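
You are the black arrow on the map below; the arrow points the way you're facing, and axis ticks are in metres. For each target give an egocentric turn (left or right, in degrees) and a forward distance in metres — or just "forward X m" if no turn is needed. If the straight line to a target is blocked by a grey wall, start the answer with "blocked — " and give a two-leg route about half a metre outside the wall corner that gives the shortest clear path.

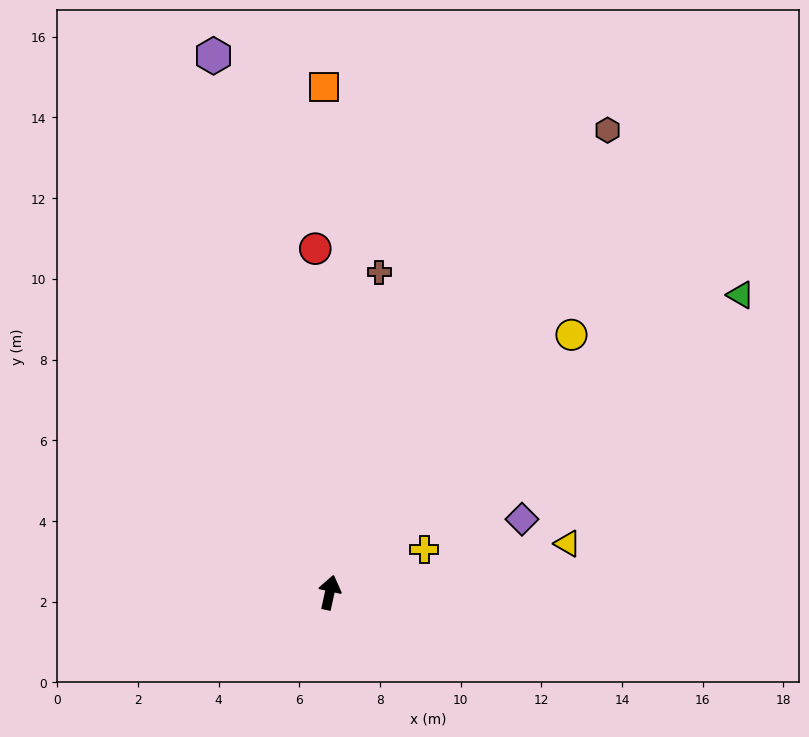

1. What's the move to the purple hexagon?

turn left 25°, forward 13.6 m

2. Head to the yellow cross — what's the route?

turn right 53°, forward 2.6 m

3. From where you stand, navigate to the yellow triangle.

turn right 66°, forward 6.0 m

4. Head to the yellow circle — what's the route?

turn right 31°, forward 8.8 m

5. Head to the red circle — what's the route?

turn left 15°, forward 8.5 m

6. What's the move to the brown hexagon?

turn right 19°, forward 13.4 m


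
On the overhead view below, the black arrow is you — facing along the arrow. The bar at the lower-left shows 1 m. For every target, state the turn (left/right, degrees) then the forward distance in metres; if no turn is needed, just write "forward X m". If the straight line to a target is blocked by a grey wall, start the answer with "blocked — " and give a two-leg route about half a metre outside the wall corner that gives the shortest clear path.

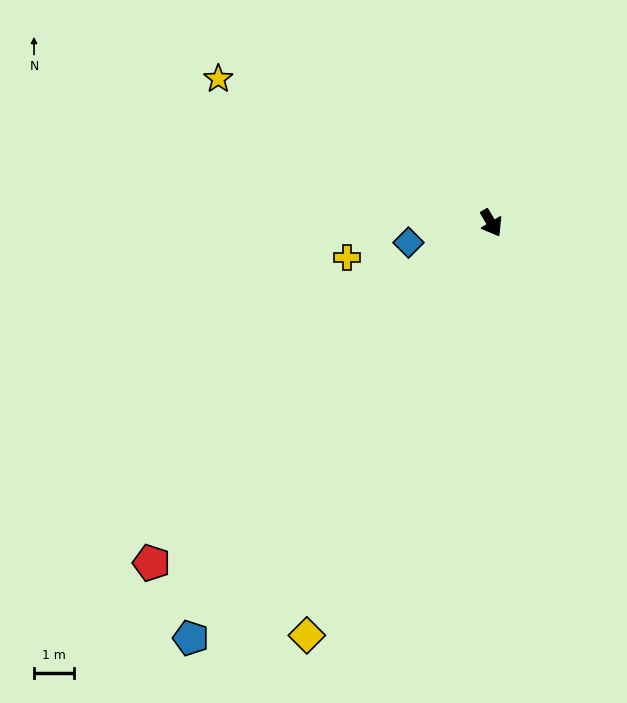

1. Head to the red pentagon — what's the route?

turn right 76°, forward 12.0 m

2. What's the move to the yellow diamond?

turn right 55°, forward 11.2 m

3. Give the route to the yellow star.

turn right 149°, forward 7.7 m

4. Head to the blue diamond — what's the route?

turn right 107°, forward 2.1 m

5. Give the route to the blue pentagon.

turn right 67°, forward 12.8 m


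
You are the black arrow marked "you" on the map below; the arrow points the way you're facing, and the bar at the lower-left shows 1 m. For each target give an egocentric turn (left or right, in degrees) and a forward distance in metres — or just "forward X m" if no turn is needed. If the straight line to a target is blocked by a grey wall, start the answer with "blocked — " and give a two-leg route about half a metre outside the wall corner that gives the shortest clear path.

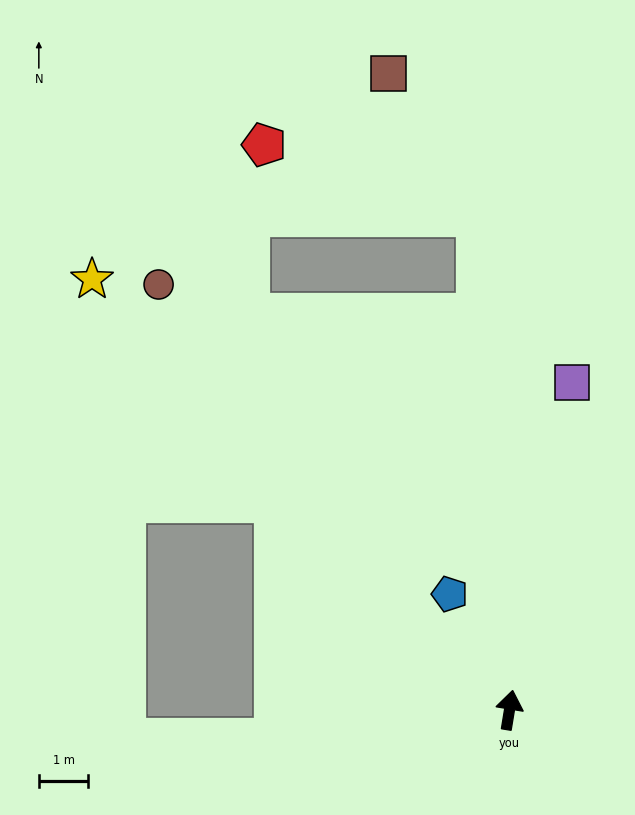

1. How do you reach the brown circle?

turn left 49°, forward 11.2 m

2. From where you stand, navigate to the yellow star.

turn left 53°, forward 12.1 m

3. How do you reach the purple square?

forward 6.7 m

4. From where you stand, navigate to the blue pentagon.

turn left 37°, forward 2.6 m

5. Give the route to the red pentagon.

blocked — turn left 13°, forward 10.0 m, then turn left 68°, forward 4.5 m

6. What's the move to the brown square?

blocked — turn left 13°, forward 10.0 m, then turn left 28°, forward 3.4 m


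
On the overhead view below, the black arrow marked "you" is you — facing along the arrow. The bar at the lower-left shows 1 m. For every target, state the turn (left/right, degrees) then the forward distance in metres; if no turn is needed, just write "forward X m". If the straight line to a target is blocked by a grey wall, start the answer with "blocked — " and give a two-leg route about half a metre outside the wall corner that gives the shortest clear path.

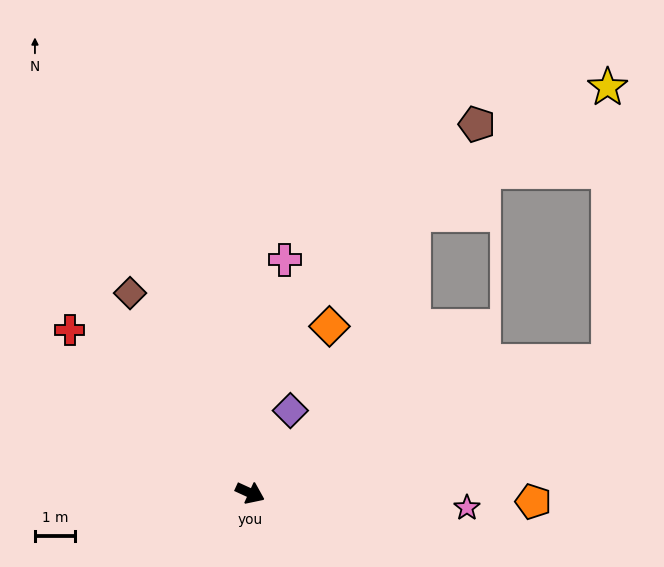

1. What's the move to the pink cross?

turn left 106°, forward 5.9 m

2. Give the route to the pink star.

turn left 21°, forward 5.4 m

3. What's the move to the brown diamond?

turn left 146°, forward 5.8 m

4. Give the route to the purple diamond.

turn left 89°, forward 2.3 m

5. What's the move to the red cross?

turn left 162°, forward 6.1 m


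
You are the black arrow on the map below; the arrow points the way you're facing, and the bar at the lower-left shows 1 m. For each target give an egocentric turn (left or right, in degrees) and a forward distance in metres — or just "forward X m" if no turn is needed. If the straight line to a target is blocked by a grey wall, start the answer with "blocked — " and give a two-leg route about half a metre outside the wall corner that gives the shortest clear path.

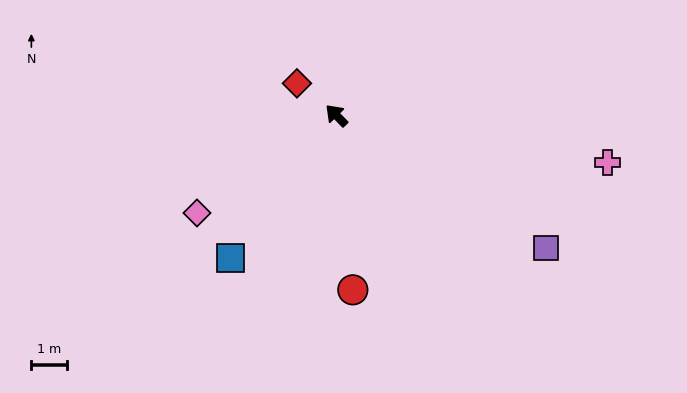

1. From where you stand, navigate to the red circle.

turn left 141°, forward 5.0 m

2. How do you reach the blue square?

turn left 99°, forward 5.0 m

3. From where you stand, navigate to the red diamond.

turn left 6°, forward 1.4 m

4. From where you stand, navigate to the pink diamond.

turn left 81°, forward 4.8 m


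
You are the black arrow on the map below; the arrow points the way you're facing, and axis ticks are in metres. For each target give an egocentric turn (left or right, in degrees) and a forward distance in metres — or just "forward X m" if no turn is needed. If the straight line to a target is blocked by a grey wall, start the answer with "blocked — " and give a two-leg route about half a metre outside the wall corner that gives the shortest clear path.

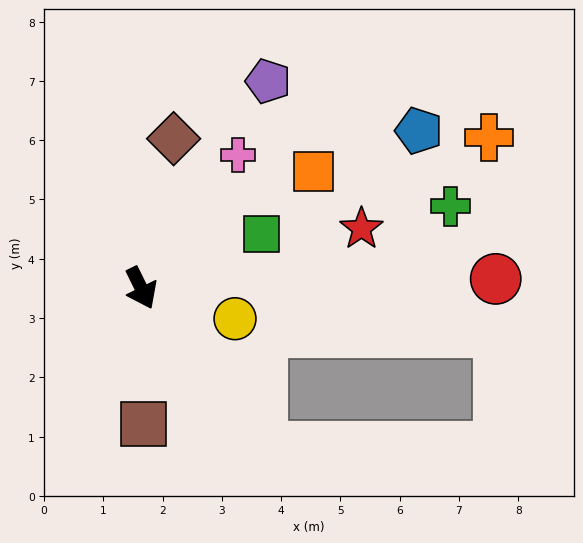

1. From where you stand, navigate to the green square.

turn left 88°, forward 2.2 m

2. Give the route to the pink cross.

turn left 118°, forward 2.8 m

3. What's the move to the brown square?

turn right 25°, forward 2.3 m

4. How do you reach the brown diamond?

turn left 142°, forward 2.6 m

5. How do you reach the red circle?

turn left 65°, forward 6.0 m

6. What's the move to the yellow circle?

turn left 46°, forward 1.7 m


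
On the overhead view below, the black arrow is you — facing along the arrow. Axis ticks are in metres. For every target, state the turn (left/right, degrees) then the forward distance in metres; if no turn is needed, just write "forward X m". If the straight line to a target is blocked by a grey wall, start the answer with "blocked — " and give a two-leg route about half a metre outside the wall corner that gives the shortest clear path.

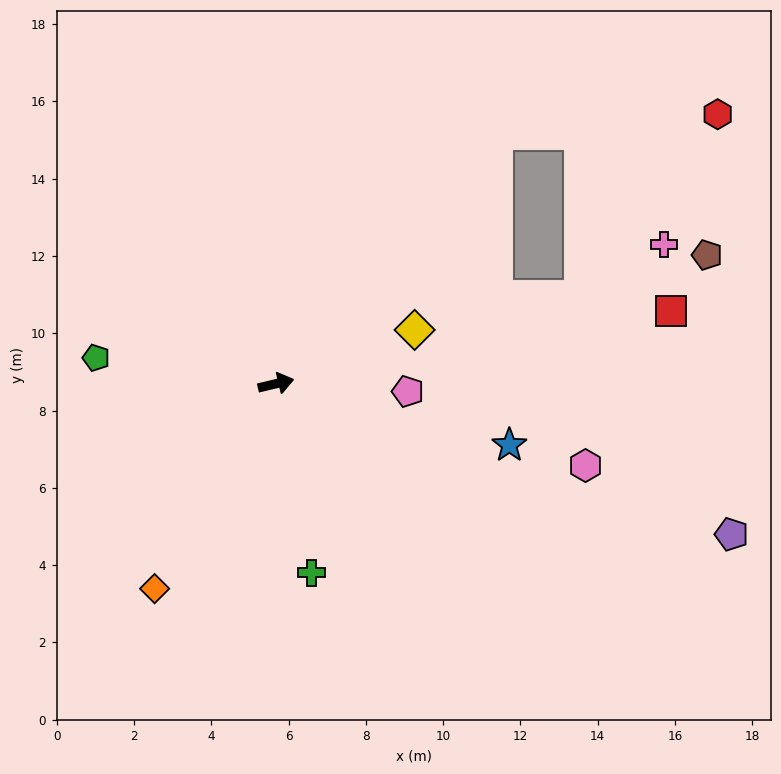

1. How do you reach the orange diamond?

turn right 134°, forward 6.2 m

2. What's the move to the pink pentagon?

turn right 17°, forward 3.4 m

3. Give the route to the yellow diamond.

turn left 8°, forward 3.8 m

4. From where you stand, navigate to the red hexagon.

blocked — turn left 35°, forward 8.6 m, then turn right 44°, forward 5.7 m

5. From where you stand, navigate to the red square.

turn right 3°, forward 10.4 m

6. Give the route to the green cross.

turn right 93°, forward 5.0 m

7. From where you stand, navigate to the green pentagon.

turn left 158°, forward 4.7 m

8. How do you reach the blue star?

turn right 28°, forward 6.2 m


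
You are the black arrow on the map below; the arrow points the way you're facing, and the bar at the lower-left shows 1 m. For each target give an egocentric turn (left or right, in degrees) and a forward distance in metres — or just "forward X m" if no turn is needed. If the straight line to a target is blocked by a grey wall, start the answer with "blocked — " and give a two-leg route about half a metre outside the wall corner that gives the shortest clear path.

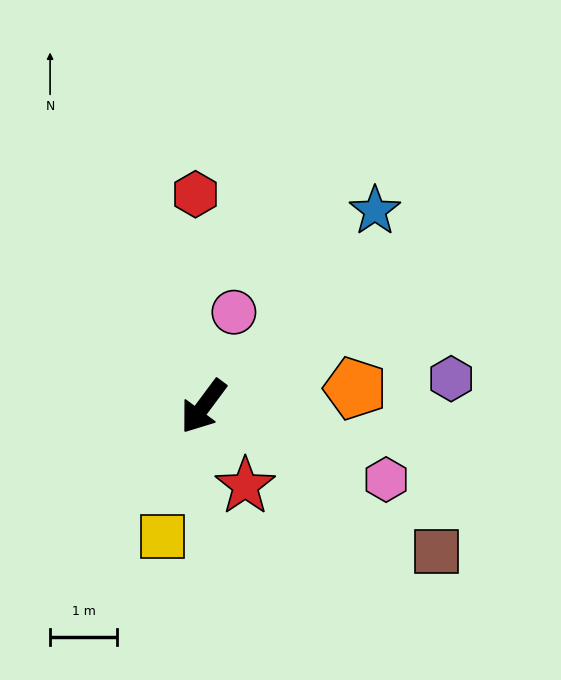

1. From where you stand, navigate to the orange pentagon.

turn left 133°, forward 2.3 m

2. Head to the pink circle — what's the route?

turn right 161°, forward 1.5 m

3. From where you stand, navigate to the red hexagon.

turn right 141°, forward 3.2 m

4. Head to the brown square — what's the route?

turn left 95°, forward 4.1 m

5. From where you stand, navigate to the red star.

turn left 64°, forward 1.3 m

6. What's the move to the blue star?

turn left 175°, forward 3.9 m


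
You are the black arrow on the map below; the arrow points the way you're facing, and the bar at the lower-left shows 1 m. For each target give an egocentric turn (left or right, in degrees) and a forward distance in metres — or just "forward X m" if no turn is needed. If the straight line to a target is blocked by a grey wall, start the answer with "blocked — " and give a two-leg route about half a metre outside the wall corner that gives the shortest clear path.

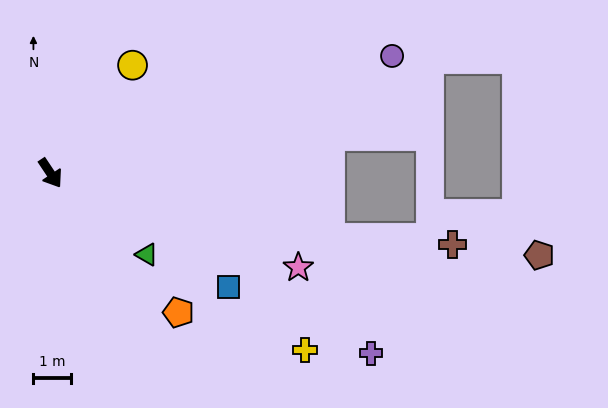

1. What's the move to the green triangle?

turn left 16°, forward 3.4 m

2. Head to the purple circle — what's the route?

turn left 75°, forward 9.6 m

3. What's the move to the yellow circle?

turn left 109°, forward 3.6 m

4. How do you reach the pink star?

turn left 35°, forward 7.1 m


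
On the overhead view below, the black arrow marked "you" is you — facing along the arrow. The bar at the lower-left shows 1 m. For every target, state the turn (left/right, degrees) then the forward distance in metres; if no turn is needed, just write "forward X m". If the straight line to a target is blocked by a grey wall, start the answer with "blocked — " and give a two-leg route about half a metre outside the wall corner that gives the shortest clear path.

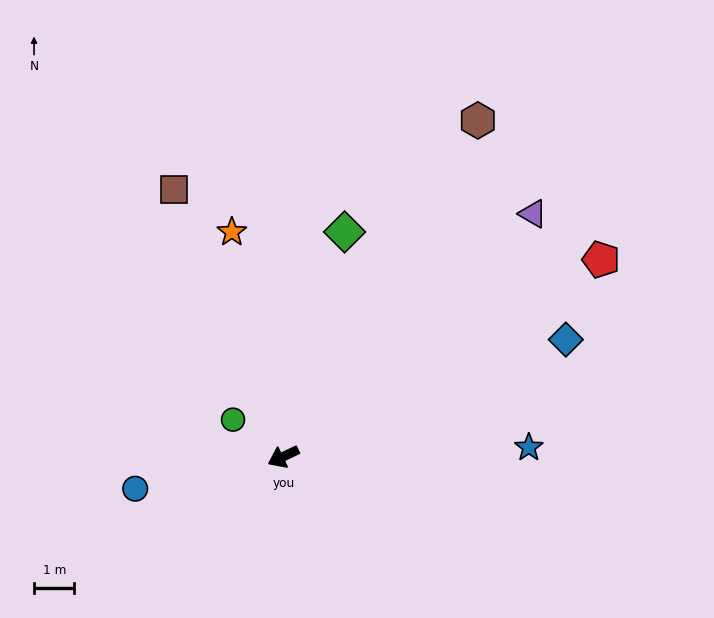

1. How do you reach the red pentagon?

turn right 174°, forward 9.2 m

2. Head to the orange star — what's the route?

turn right 103°, forward 5.7 m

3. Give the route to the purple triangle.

turn right 161°, forward 8.6 m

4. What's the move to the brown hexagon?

turn right 146°, forward 9.6 m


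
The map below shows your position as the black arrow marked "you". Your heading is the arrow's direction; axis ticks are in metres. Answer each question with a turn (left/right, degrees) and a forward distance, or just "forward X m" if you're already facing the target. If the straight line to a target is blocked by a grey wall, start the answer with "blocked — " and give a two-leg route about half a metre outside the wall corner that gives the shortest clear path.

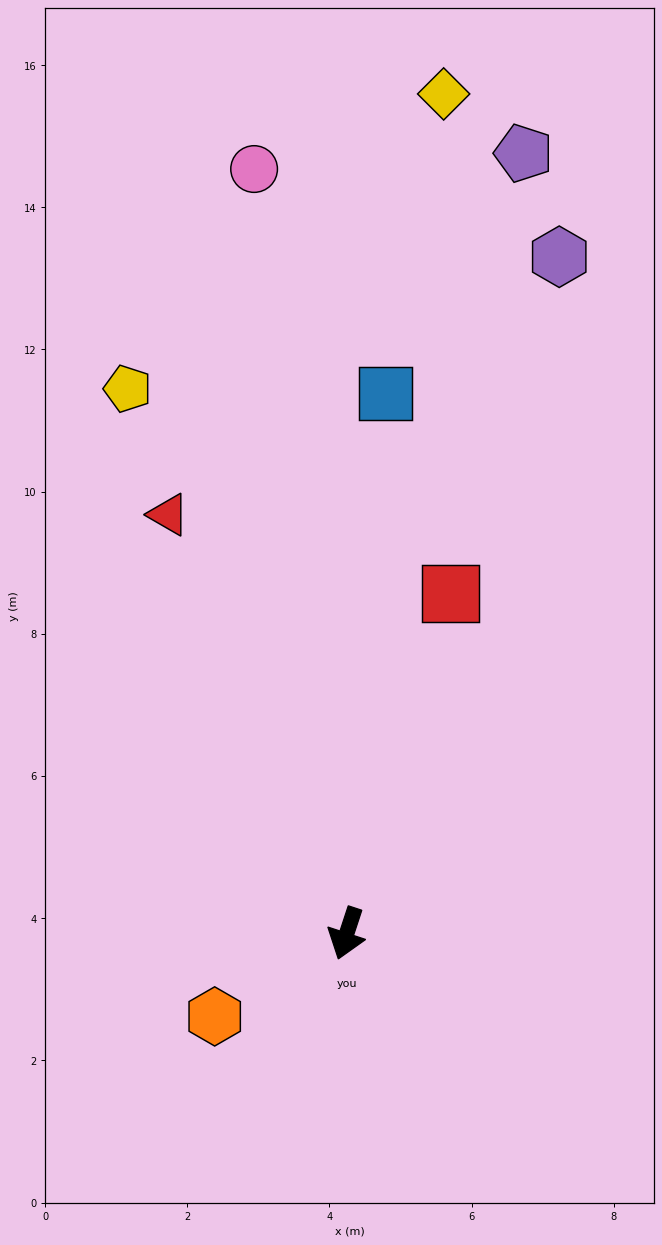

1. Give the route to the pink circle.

turn right 155°, forward 10.8 m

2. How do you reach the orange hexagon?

turn right 40°, forward 2.2 m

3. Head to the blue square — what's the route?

turn right 166°, forward 7.6 m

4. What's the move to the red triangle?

turn right 139°, forward 6.4 m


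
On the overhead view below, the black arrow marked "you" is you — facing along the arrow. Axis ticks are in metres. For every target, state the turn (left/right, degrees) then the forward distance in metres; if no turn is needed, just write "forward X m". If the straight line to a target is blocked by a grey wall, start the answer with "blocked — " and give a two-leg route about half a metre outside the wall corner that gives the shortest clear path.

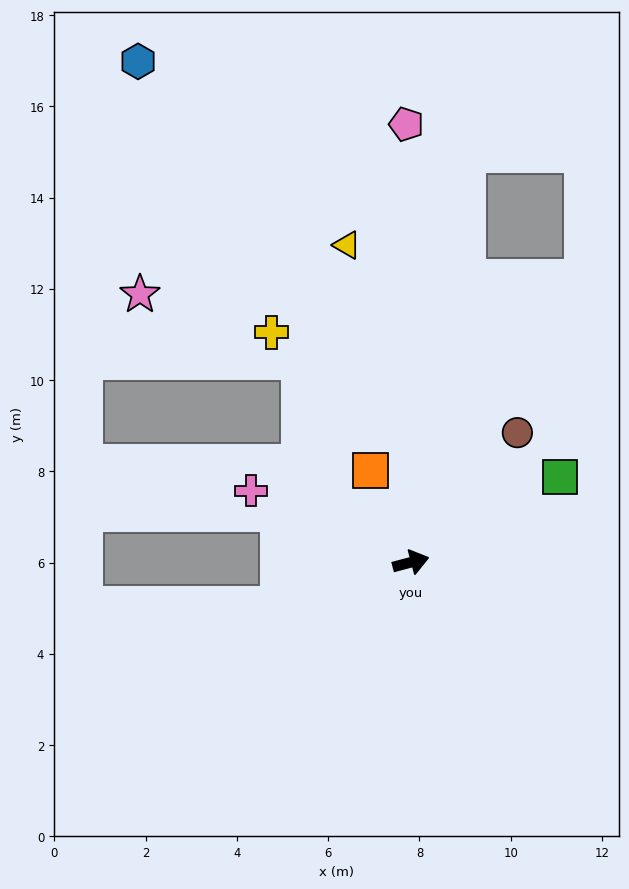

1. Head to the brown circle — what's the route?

turn left 36°, forward 3.7 m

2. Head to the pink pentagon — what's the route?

turn left 76°, forward 9.6 m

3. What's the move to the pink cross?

turn left 141°, forward 3.8 m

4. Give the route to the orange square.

turn left 99°, forward 2.2 m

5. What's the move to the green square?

turn left 15°, forward 3.8 m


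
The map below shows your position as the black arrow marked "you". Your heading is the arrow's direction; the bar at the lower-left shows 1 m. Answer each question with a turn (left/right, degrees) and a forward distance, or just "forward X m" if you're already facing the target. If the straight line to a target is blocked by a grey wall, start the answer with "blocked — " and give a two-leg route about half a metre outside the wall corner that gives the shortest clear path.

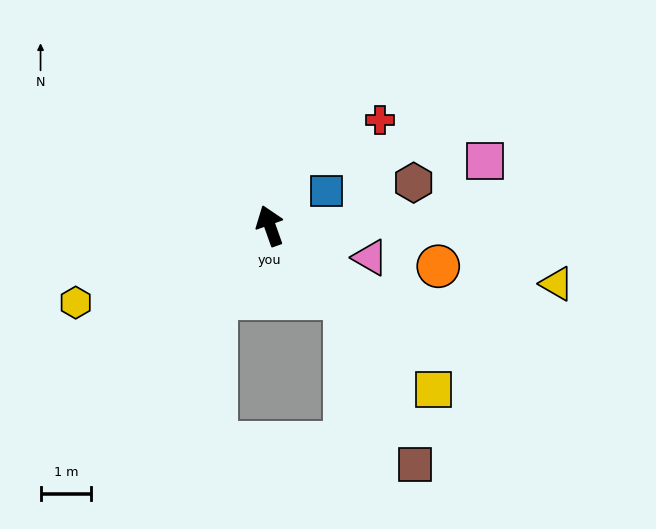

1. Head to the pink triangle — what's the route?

turn right 127°, forward 2.1 m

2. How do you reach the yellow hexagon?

turn left 92°, forward 4.1 m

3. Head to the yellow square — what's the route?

turn right 154°, forward 4.6 m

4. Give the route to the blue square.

turn right 78°, forward 1.3 m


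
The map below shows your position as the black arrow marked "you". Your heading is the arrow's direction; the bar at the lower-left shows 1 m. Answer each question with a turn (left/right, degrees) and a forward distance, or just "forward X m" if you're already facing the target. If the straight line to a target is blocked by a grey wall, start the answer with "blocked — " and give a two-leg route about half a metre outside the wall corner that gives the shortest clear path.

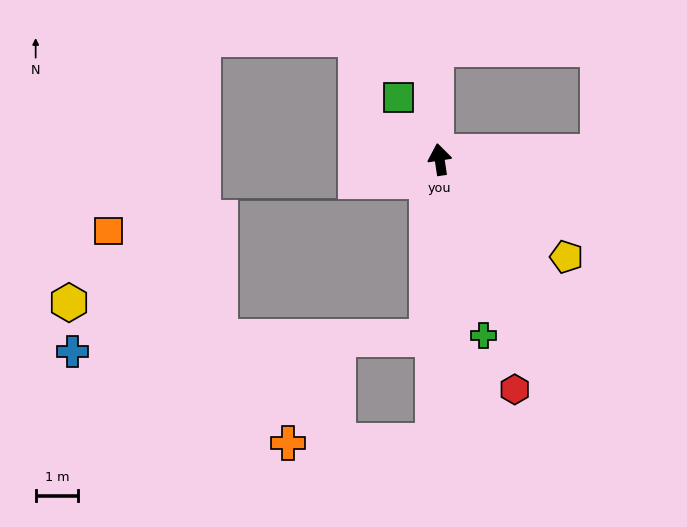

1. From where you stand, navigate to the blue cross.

blocked — turn left 167°, forward 4.2 m, then turn right 83°, forward 8.4 m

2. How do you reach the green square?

turn left 25°, forward 1.8 m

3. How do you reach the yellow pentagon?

turn right 136°, forward 3.8 m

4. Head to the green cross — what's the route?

turn right 175°, forward 4.3 m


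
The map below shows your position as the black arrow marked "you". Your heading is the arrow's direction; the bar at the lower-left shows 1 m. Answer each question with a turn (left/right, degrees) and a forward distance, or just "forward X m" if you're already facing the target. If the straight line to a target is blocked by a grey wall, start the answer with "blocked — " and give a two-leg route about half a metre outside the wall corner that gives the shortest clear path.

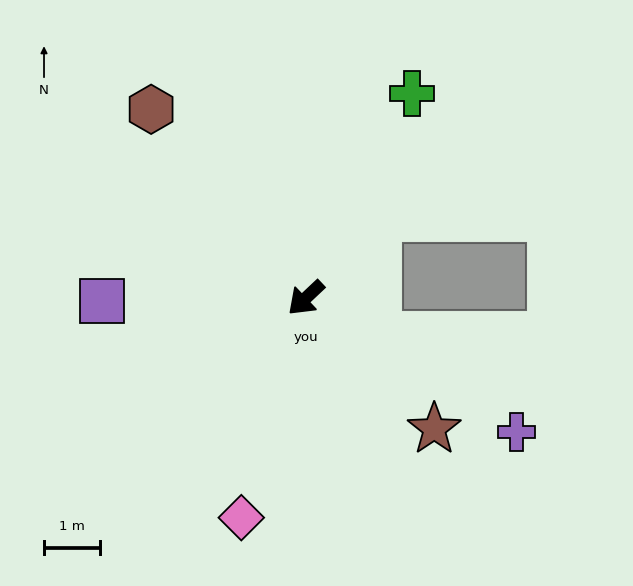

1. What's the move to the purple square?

turn right 42°, forward 3.7 m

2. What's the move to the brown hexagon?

turn right 94°, forward 4.4 m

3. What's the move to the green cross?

turn right 161°, forward 4.1 m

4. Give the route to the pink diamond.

turn left 30°, forward 4.1 m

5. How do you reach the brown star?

turn left 91°, forward 3.3 m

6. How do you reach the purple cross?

turn left 104°, forward 4.5 m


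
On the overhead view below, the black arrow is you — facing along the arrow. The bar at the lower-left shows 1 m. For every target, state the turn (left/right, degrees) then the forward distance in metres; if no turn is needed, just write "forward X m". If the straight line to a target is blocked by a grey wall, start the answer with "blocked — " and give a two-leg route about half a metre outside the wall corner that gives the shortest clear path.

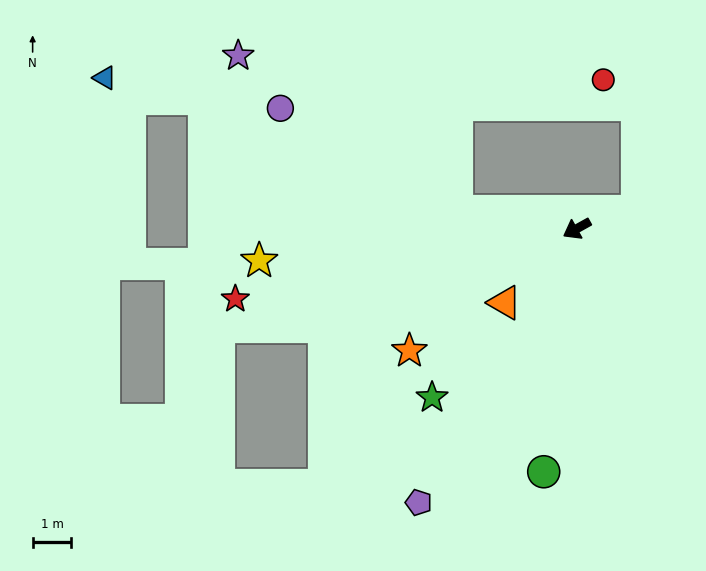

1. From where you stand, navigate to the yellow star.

turn right 23°, forward 8.3 m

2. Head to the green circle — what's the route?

turn left 53°, forward 6.4 m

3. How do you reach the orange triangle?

turn left 17°, forward 2.7 m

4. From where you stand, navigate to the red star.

turn right 17°, forward 9.0 m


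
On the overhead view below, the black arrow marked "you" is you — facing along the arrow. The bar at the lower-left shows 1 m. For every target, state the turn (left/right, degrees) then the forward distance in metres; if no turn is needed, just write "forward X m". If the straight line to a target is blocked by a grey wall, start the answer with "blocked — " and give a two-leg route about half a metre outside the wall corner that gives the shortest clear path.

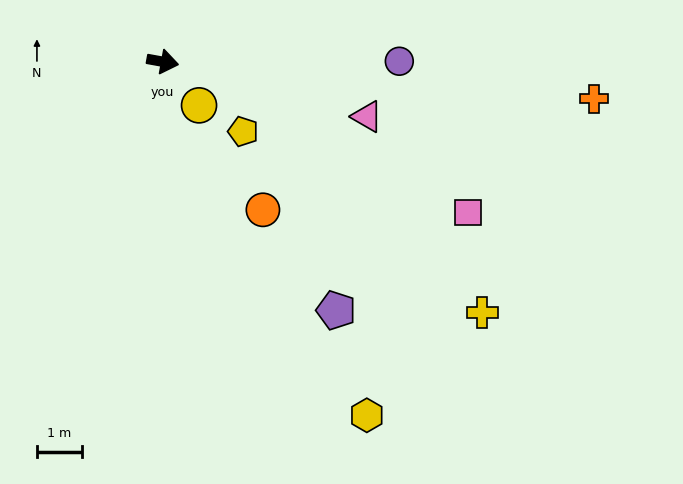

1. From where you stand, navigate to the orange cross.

turn left 5°, forward 9.7 m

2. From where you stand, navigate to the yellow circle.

turn right 40°, forward 1.3 m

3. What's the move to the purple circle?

turn left 10°, forward 5.3 m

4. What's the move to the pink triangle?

turn right 5°, forward 4.7 m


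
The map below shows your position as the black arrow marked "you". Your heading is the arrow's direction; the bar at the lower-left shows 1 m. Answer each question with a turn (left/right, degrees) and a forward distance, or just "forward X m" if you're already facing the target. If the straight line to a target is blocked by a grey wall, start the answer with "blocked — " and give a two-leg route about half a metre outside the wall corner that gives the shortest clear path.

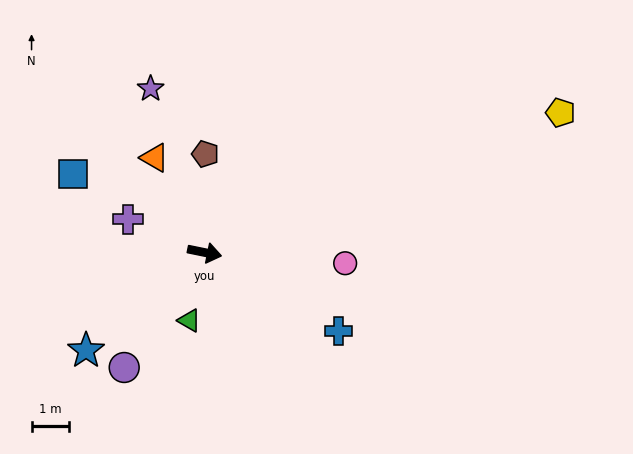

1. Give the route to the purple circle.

turn right 113°, forward 3.8 m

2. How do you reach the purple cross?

turn left 168°, forward 2.3 m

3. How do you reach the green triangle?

turn right 91°, forward 1.9 m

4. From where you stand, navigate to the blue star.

turn right 129°, forward 4.1 m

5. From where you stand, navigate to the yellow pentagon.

turn left 33°, forward 10.3 m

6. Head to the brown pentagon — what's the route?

turn left 101°, forward 2.7 m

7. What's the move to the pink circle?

turn left 7°, forward 3.8 m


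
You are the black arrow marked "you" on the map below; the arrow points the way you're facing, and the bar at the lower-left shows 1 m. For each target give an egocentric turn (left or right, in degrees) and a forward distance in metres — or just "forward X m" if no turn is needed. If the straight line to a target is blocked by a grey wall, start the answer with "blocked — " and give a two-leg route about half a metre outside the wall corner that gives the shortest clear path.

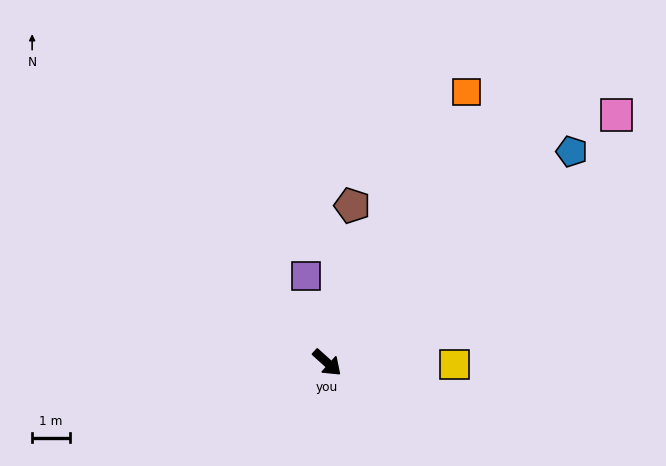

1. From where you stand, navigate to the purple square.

turn left 146°, forward 2.4 m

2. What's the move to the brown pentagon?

turn left 123°, forward 4.2 m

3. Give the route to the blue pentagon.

turn left 83°, forward 8.6 m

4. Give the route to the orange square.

turn left 105°, forward 8.1 m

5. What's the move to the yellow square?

turn left 41°, forward 3.4 m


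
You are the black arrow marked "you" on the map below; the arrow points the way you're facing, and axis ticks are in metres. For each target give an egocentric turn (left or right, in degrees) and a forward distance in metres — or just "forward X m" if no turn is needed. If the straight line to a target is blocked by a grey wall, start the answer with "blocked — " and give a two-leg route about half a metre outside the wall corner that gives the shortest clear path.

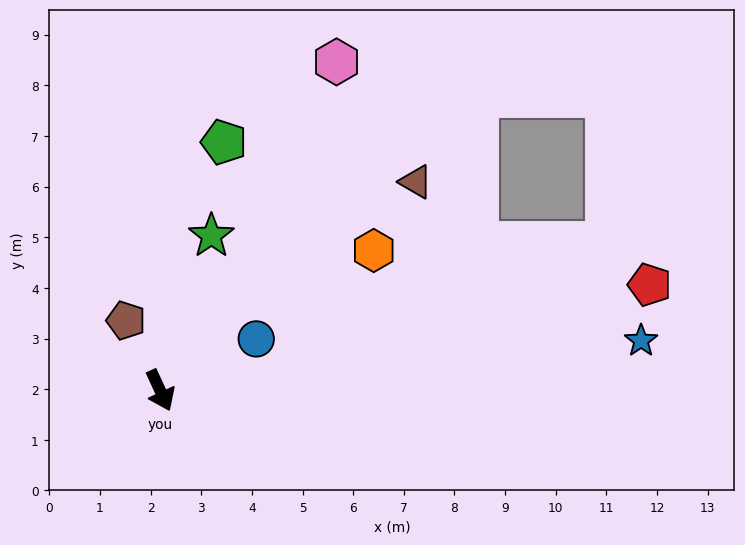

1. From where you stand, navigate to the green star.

turn left 137°, forward 3.2 m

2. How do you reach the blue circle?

turn left 93°, forward 2.2 m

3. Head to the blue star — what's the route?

turn left 71°, forward 9.5 m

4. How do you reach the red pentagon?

turn left 77°, forward 9.9 m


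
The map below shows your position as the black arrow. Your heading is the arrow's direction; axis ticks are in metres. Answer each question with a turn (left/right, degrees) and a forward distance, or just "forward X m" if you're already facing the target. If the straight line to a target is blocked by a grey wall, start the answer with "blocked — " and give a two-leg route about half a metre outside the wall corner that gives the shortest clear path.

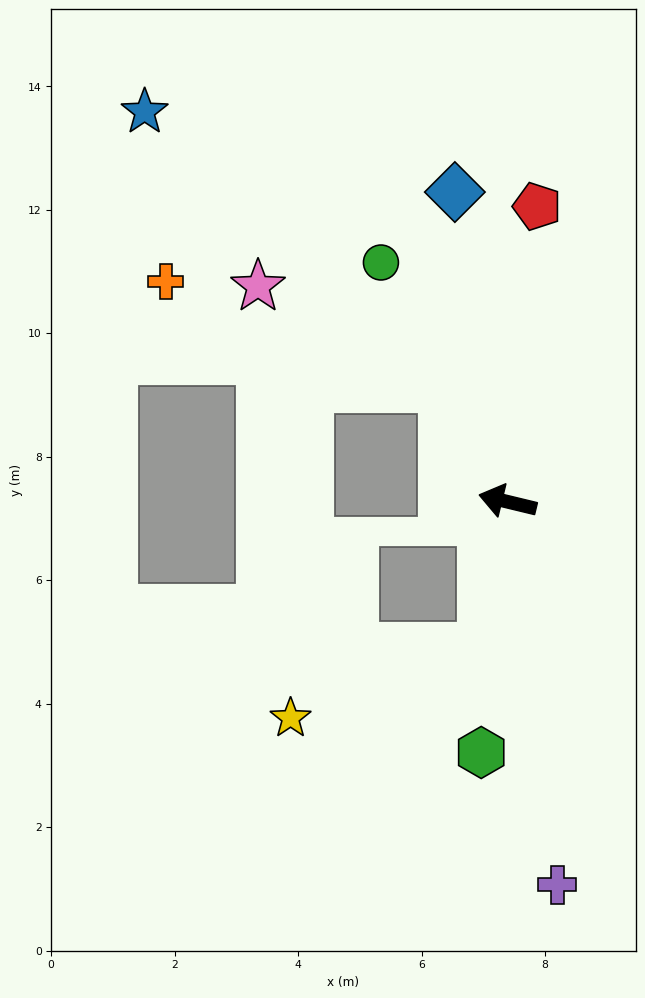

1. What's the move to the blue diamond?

turn right 67°, forward 5.1 m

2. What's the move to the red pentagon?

turn right 82°, forward 4.8 m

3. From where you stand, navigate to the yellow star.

blocked — turn left 95°, forward 2.4 m, then turn right 62°, forward 3.3 m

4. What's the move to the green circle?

turn right 49°, forward 4.4 m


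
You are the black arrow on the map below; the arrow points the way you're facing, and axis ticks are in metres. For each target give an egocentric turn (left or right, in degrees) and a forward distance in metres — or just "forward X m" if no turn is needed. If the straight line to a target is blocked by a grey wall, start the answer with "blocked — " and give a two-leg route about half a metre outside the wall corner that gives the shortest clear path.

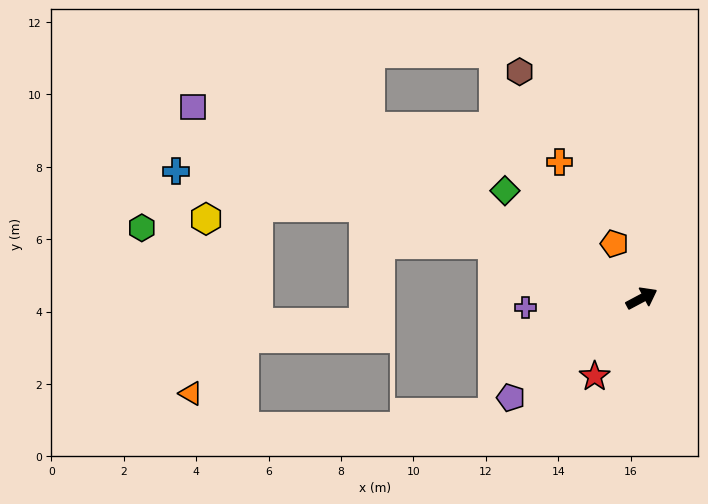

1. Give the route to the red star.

turn right 149°, forward 2.5 m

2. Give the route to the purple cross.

turn left 156°, forward 3.2 m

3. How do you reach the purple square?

turn left 129°, forward 13.5 m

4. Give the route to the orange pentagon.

turn left 89°, forward 1.7 m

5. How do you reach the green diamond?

turn left 114°, forward 4.8 m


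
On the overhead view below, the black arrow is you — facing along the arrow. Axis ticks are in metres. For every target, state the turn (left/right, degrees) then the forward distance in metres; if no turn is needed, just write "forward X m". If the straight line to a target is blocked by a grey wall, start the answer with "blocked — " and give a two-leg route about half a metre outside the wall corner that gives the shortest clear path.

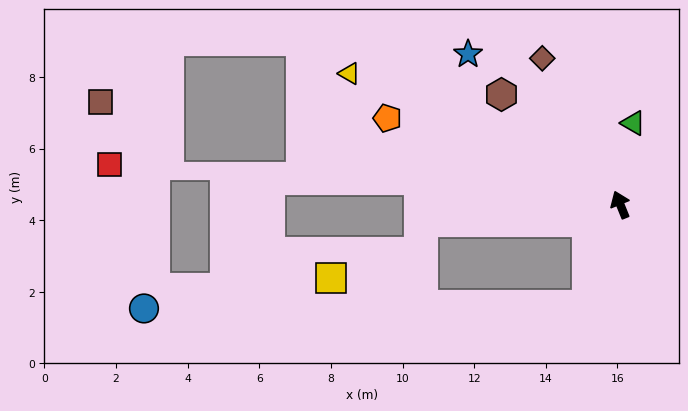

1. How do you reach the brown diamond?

turn left 6°, forward 4.6 m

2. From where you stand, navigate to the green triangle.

turn right 31°, forward 2.3 m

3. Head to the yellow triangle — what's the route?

turn left 42°, forward 8.4 m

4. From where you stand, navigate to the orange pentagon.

turn left 48°, forward 6.9 m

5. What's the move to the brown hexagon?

turn left 25°, forward 4.5 m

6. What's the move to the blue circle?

blocked — turn left 140°, forward 2.9 m, then turn right 72°, forward 12.4 m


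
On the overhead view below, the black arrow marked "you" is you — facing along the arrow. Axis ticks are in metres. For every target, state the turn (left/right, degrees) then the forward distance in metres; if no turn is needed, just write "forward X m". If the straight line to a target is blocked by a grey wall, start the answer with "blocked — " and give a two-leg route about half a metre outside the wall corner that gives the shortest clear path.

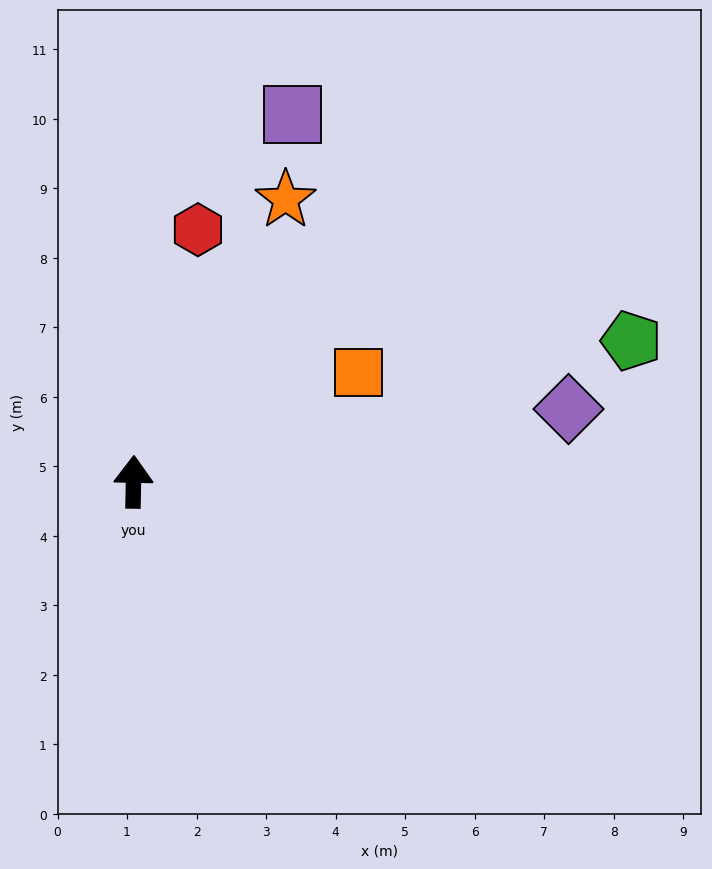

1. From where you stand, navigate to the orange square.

turn right 63°, forward 3.6 m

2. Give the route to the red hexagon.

turn right 13°, forward 3.7 m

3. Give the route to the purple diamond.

turn right 79°, forward 6.3 m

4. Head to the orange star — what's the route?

turn right 27°, forward 4.6 m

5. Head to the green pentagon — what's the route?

turn right 73°, forward 7.4 m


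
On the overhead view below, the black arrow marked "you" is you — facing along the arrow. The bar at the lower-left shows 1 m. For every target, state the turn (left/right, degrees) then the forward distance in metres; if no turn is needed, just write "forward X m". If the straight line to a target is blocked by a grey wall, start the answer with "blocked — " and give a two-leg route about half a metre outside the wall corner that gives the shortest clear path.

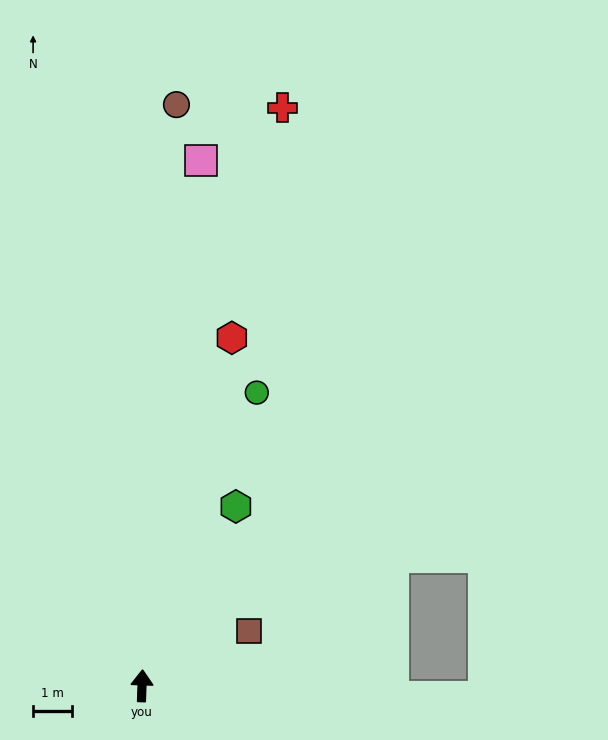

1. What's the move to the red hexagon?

turn right 12°, forward 9.2 m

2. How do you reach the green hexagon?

turn right 26°, forward 5.2 m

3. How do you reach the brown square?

turn right 61°, forward 3.1 m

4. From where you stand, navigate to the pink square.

turn right 4°, forward 13.5 m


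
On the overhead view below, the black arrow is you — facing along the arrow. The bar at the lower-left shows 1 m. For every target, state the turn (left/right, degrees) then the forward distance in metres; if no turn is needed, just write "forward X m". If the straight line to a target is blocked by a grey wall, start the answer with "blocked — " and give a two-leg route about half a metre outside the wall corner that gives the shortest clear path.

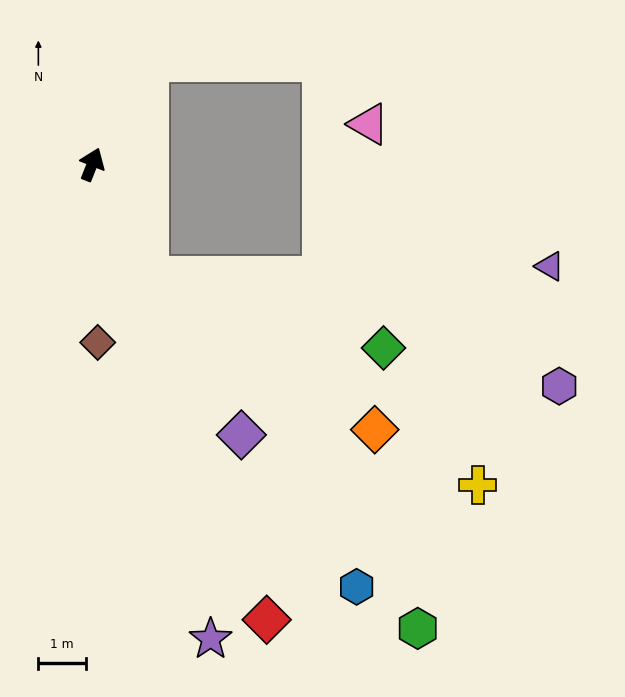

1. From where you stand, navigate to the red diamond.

turn right 137°, forward 10.2 m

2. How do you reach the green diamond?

blocked — turn right 131°, forward 2.6 m, then turn left 46°, forward 5.1 m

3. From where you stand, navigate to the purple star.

turn right 144°, forward 10.3 m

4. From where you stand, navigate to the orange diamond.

blocked — turn right 131°, forward 2.6 m, then turn left 28°, forward 5.7 m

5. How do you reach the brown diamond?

turn right 157°, forward 3.7 m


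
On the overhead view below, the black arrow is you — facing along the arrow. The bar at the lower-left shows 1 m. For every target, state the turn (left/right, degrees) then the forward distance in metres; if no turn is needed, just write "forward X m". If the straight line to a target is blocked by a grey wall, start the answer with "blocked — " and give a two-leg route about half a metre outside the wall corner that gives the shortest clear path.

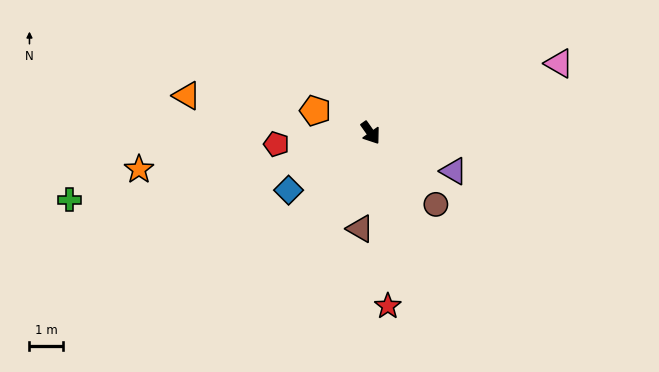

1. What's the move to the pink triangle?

turn left 75°, forward 6.0 m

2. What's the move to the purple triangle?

turn left 30°, forward 2.7 m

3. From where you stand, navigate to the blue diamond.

turn right 90°, forward 3.0 m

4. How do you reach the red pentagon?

turn right 118°, forward 2.8 m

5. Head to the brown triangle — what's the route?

turn right 41°, forward 2.9 m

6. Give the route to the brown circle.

turn left 7°, forward 2.9 m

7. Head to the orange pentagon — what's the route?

turn right 147°, forward 1.8 m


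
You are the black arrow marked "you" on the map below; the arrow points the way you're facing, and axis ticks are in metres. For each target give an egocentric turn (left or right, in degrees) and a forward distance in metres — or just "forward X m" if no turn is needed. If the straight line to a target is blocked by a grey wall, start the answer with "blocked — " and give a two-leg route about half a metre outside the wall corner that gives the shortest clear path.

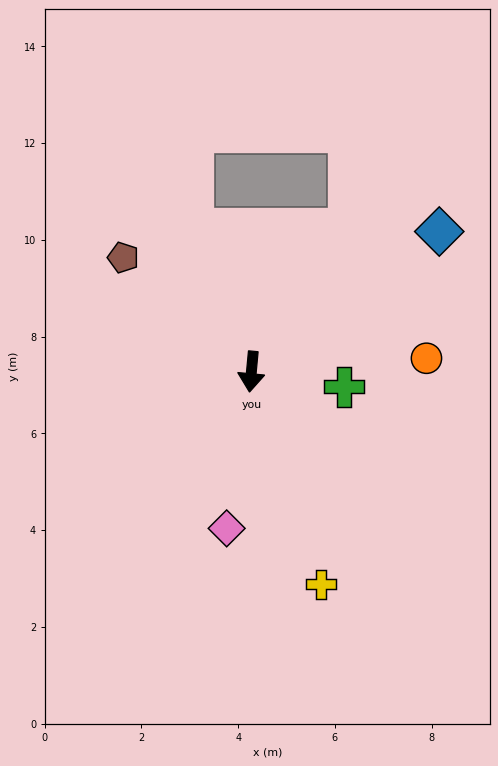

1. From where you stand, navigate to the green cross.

turn left 86°, forward 1.9 m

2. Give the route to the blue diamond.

turn left 132°, forward 4.8 m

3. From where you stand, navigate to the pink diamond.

turn right 4°, forward 3.3 m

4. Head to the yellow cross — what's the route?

turn left 23°, forward 4.6 m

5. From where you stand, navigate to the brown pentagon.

turn right 126°, forward 3.5 m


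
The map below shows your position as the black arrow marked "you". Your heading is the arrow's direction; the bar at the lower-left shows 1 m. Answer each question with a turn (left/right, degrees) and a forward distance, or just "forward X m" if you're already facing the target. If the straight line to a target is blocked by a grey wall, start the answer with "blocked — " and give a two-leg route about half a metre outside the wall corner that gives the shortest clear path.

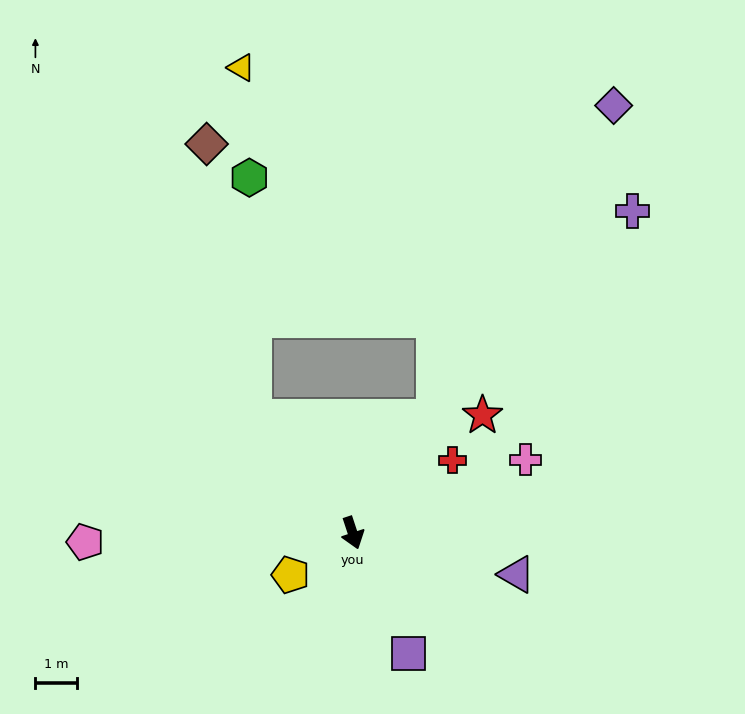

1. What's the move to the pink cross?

turn left 95°, forward 4.5 m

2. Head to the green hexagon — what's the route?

blocked — turn right 158°, forward 3.6 m, then turn right 39°, forward 5.7 m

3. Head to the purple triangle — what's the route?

turn left 58°, forward 4.0 m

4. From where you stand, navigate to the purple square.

turn left 7°, forward 3.2 m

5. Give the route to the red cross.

turn left 108°, forward 3.0 m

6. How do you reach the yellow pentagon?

turn right 74°, forward 1.8 m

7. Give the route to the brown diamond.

blocked — turn right 158°, forward 3.6 m, then turn right 30°, forward 6.6 m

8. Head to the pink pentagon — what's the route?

turn right 106°, forward 6.4 m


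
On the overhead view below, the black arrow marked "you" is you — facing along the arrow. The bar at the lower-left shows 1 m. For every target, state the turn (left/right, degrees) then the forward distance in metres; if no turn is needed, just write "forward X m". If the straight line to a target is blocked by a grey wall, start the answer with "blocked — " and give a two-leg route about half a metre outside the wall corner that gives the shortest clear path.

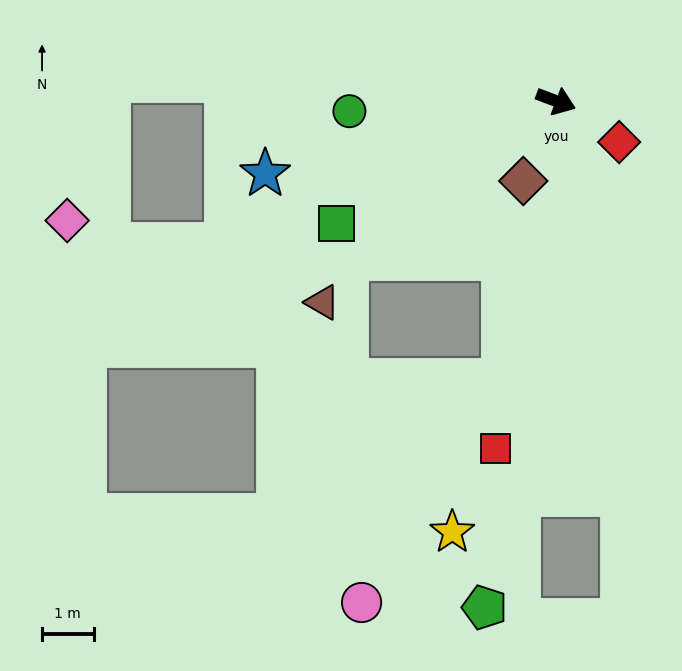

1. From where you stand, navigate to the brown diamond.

turn right 92°, forward 1.7 m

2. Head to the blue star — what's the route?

turn right 145°, forward 5.8 m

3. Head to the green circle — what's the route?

turn right 156°, forward 4.0 m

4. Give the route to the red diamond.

turn right 12°, forward 1.5 m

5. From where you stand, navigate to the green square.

turn right 130°, forward 4.9 m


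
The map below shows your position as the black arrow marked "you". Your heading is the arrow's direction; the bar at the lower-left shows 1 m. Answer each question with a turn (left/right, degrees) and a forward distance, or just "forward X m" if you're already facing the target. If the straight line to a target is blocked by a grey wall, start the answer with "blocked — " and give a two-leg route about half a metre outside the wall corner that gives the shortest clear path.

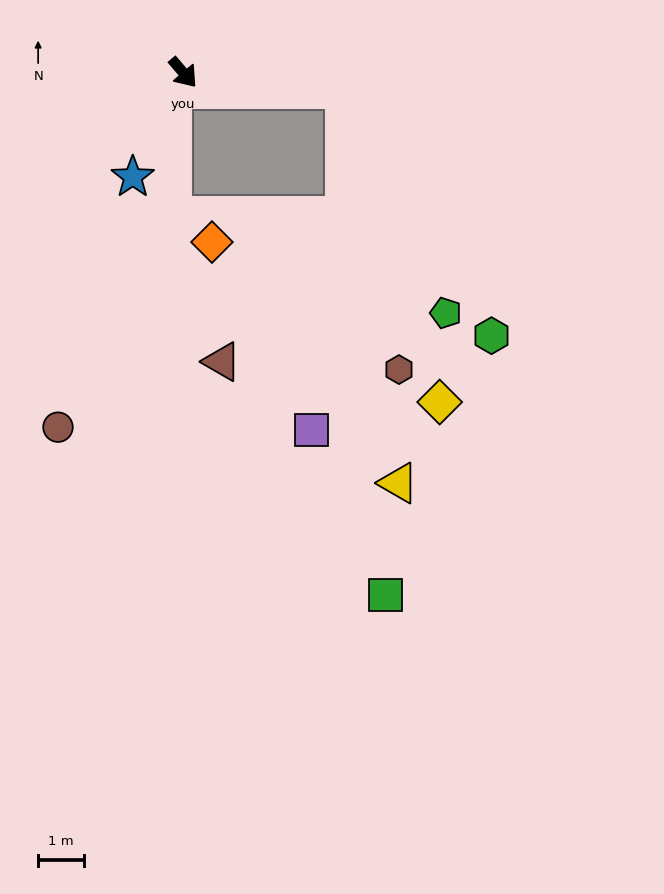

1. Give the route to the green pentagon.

blocked — turn left 44°, forward 3.5 m, then turn right 60°, forward 5.3 m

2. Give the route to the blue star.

turn right 66°, forward 2.5 m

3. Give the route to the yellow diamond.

blocked — turn left 44°, forward 3.5 m, then turn right 68°, forward 7.1 m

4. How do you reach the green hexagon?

blocked — turn left 44°, forward 3.5 m, then turn right 54°, forward 6.2 m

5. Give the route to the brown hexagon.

blocked — turn left 44°, forward 3.5 m, then turn right 73°, forward 6.2 m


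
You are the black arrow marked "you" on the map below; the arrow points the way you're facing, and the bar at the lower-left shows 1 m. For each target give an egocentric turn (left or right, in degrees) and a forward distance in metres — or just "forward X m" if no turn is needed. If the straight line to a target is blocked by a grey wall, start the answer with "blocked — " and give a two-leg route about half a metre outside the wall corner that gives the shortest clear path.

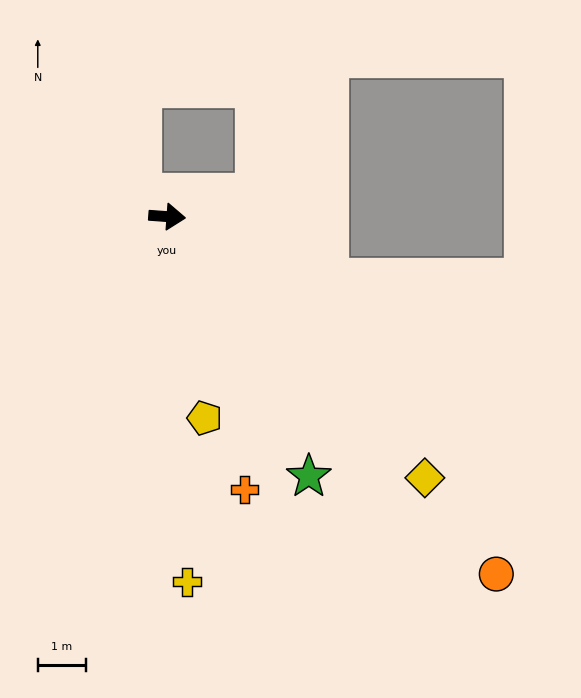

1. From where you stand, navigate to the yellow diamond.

turn right 41°, forward 7.6 m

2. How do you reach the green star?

turn right 57°, forward 6.1 m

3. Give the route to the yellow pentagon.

turn right 75°, forward 4.2 m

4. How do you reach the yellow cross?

turn right 83°, forward 7.6 m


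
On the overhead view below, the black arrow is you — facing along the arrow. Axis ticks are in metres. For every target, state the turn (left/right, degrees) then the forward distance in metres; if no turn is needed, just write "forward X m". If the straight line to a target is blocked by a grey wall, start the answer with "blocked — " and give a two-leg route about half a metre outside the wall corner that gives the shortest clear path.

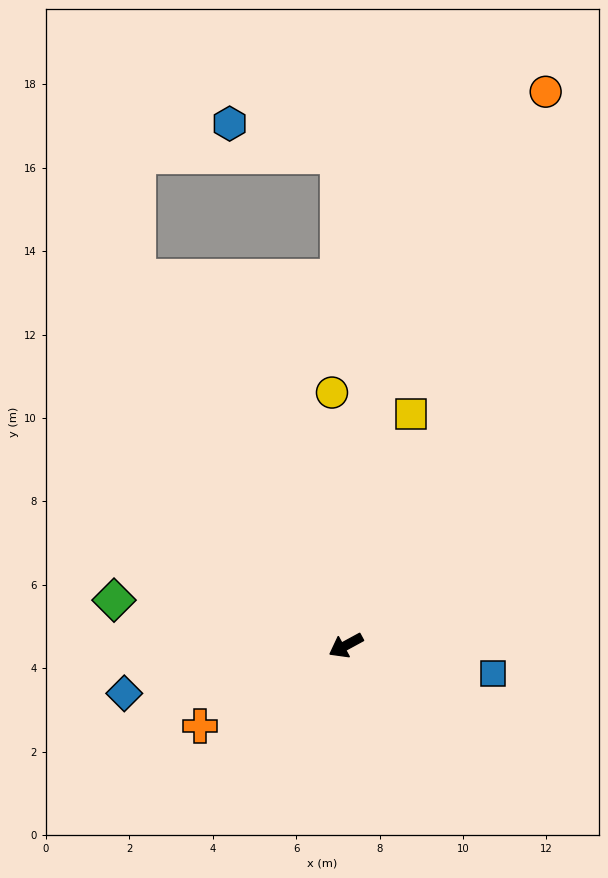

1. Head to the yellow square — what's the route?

turn right 134°, forward 5.8 m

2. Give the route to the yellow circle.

turn right 115°, forward 6.1 m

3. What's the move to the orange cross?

forward 4.0 m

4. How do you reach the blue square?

turn left 141°, forward 3.6 m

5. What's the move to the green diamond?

turn right 40°, forward 5.7 m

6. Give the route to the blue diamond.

turn right 16°, forward 5.4 m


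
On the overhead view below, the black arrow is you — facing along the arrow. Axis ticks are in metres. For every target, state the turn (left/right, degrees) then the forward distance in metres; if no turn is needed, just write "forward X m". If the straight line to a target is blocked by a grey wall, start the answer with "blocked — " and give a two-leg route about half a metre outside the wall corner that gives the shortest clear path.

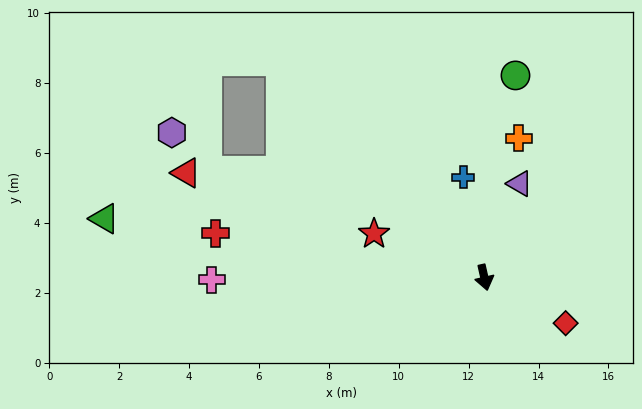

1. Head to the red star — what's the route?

turn right 124°, forward 3.4 m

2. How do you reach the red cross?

turn right 112°, forward 7.8 m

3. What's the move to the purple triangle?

turn left 147°, forward 2.9 m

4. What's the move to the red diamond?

turn left 48°, forward 2.7 m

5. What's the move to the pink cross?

turn right 102°, forward 7.8 m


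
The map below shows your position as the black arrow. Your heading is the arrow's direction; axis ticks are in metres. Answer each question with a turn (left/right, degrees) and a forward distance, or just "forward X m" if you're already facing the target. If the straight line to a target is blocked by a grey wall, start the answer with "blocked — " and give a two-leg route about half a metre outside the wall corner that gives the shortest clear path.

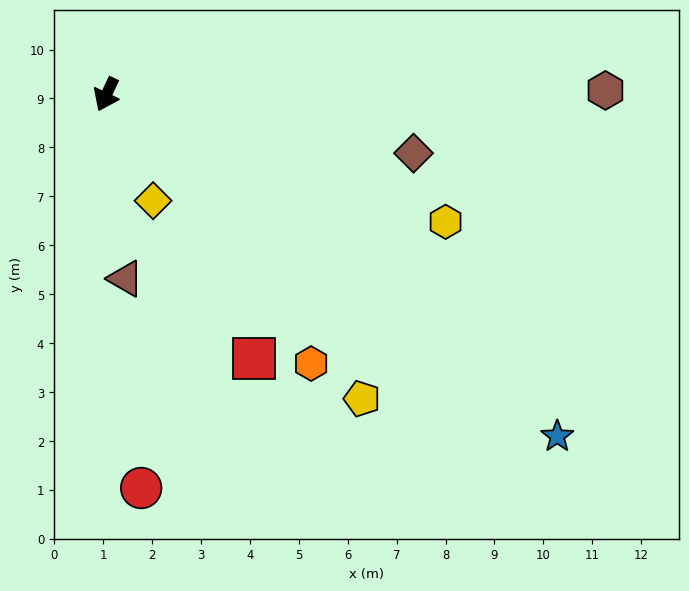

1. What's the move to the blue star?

turn left 78°, forward 11.6 m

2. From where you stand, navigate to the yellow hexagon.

turn left 95°, forward 7.4 m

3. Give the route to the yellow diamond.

turn left 49°, forward 2.4 m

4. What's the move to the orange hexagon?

turn left 63°, forward 6.9 m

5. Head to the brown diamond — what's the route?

turn left 104°, forward 6.4 m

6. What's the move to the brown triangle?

turn left 31°, forward 3.8 m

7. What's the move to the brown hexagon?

turn left 116°, forward 10.2 m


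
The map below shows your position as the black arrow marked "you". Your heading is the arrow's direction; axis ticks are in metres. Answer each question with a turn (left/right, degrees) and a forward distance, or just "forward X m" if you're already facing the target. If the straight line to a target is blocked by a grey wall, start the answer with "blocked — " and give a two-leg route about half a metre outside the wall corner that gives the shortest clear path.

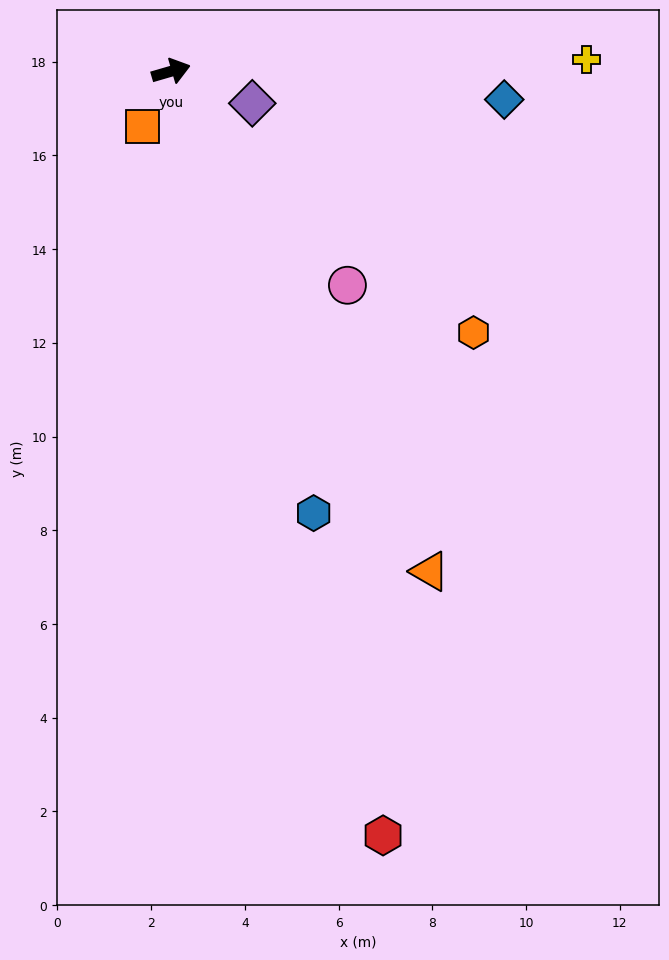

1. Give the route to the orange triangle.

turn right 79°, forward 12.0 m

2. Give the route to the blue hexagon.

turn right 88°, forward 9.9 m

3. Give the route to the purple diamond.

turn right 38°, forward 1.9 m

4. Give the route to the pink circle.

turn right 67°, forward 5.9 m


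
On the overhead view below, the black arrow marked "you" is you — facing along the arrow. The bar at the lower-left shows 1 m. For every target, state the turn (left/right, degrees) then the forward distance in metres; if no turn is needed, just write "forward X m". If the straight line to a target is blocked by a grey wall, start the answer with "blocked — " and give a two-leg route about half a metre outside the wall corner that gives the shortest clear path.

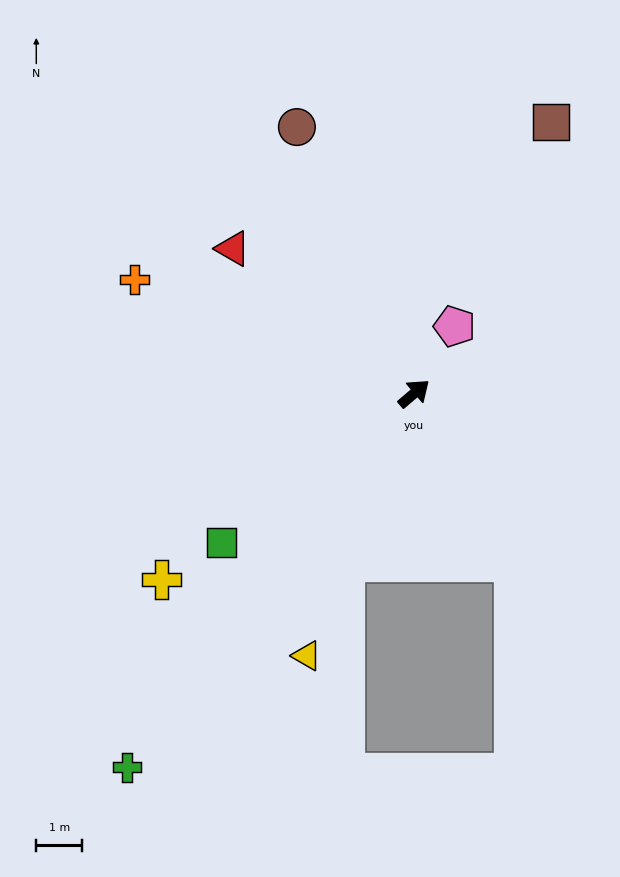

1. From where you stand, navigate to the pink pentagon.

turn left 19°, forward 1.7 m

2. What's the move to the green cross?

turn right 168°, forward 10.3 m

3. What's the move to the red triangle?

turn left 101°, forward 5.1 m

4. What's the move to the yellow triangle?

turn right 153°, forward 6.2 m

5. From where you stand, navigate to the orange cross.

turn left 117°, forward 6.6 m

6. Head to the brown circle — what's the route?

turn left 73°, forward 6.4 m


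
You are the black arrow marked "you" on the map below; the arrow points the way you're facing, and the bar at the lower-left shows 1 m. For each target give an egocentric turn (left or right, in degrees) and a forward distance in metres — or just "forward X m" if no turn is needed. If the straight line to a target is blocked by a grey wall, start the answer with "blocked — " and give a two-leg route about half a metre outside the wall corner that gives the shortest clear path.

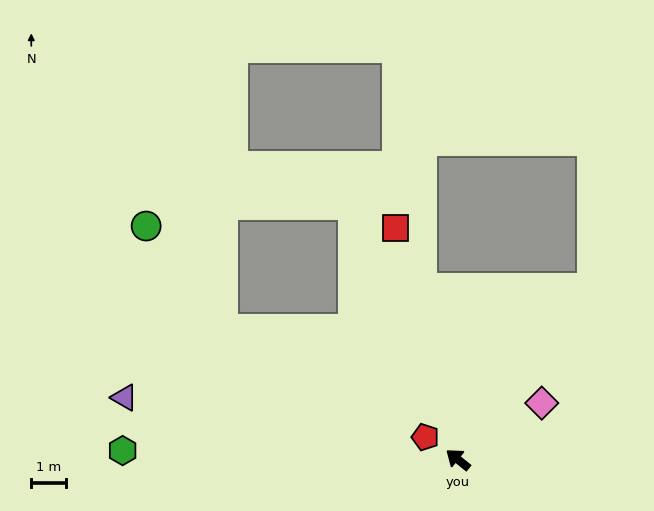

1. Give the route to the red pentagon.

turn left 4°, forward 1.1 m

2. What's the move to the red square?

turn right 36°, forward 6.9 m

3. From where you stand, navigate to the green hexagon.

turn left 37°, forward 9.7 m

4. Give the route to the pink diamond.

turn right 107°, forward 2.9 m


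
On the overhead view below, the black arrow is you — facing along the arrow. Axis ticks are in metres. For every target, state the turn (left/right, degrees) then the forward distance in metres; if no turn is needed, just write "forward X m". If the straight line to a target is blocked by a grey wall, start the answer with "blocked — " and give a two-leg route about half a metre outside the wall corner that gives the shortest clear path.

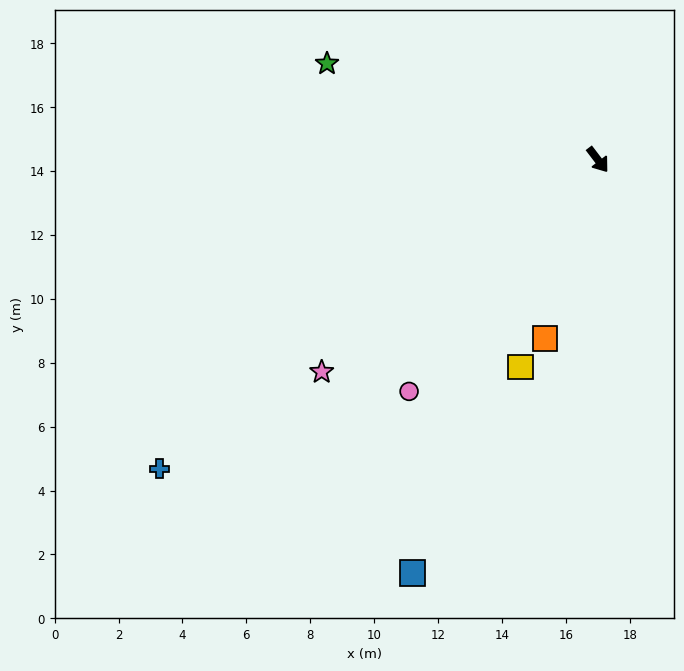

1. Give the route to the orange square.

turn right 54°, forward 5.8 m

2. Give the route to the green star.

turn right 147°, forward 9.0 m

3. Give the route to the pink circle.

turn right 77°, forward 9.4 m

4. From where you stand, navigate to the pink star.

turn right 90°, forward 10.9 m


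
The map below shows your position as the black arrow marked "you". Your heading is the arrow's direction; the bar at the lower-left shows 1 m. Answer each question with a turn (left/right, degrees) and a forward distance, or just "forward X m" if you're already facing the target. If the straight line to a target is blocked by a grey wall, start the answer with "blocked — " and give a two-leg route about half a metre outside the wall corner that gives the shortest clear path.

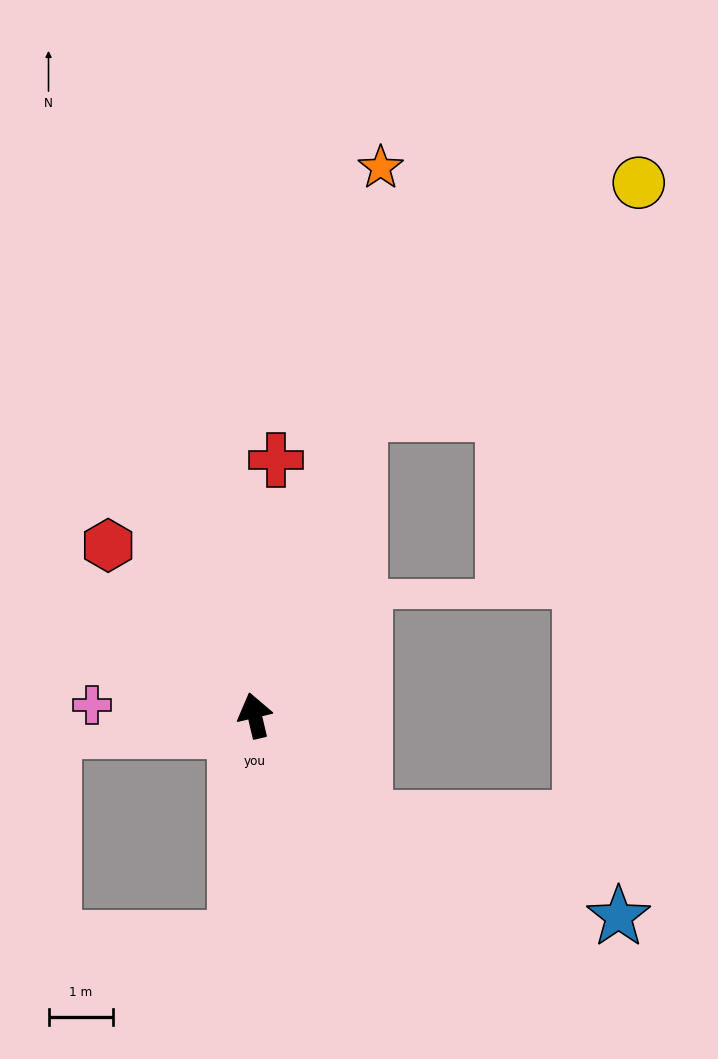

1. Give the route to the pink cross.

turn left 73°, forward 2.5 m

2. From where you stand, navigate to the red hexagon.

turn left 28°, forward 3.5 m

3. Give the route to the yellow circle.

blocked — turn right 32°, forward 4.9 m, then turn right 32°, forward 5.6 m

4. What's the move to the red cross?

turn right 18°, forward 3.9 m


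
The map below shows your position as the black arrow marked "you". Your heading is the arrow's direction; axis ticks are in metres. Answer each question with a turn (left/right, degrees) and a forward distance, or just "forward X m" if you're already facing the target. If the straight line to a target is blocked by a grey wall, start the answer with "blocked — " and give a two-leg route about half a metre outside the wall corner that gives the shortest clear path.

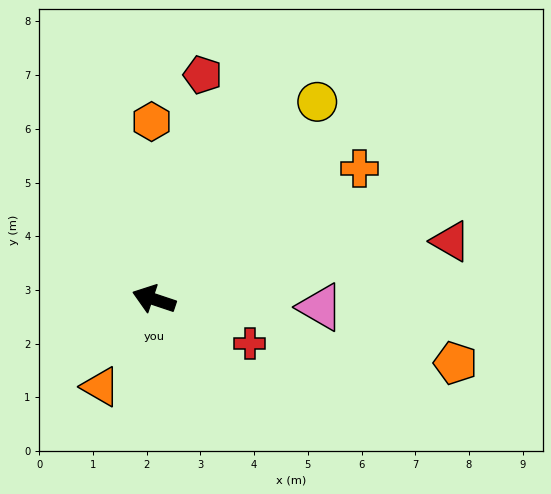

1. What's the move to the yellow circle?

turn right 111°, forward 4.8 m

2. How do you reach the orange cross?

turn right 129°, forward 4.5 m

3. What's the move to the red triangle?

turn right 150°, forward 5.6 m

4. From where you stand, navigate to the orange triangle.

turn left 77°, forward 1.9 m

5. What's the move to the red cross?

turn left 174°, forward 2.0 m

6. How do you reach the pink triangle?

turn right 164°, forward 3.1 m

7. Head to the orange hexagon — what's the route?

turn right 71°, forward 3.3 m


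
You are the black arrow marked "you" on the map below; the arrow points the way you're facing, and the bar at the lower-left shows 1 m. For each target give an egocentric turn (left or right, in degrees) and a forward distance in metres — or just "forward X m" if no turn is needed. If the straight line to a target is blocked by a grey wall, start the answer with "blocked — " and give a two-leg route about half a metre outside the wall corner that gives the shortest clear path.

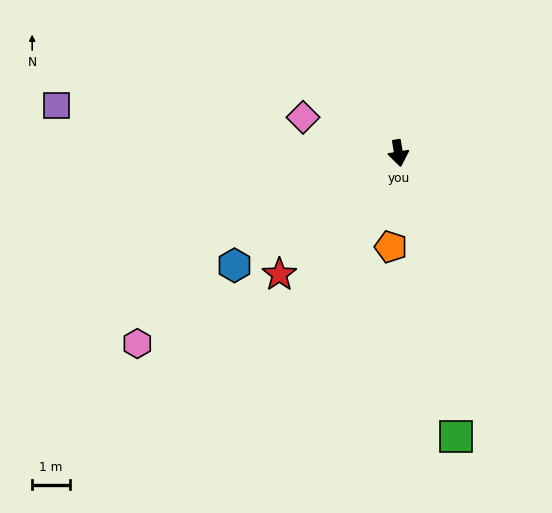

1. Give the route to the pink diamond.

turn right 120°, forward 2.7 m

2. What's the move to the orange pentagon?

turn right 14°, forward 2.5 m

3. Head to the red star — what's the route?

turn right 54°, forward 4.5 m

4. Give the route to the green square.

turn left 2°, forward 7.7 m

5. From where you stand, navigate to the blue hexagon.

turn right 65°, forward 5.3 m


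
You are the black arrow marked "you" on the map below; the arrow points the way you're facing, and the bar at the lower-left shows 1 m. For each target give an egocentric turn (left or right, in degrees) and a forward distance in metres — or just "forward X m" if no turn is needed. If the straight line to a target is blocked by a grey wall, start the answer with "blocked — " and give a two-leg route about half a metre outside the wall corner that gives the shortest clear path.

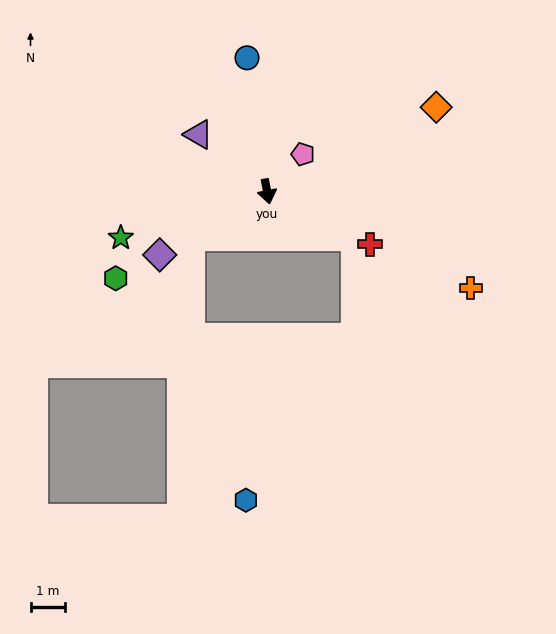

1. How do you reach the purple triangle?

turn right 141°, forward 2.6 m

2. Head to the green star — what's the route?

turn right 83°, forward 4.4 m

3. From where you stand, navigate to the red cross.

turn left 52°, forward 3.3 m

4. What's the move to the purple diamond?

turn right 70°, forward 3.6 m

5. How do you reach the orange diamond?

turn left 106°, forward 5.4 m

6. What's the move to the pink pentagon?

turn left 125°, forward 1.5 m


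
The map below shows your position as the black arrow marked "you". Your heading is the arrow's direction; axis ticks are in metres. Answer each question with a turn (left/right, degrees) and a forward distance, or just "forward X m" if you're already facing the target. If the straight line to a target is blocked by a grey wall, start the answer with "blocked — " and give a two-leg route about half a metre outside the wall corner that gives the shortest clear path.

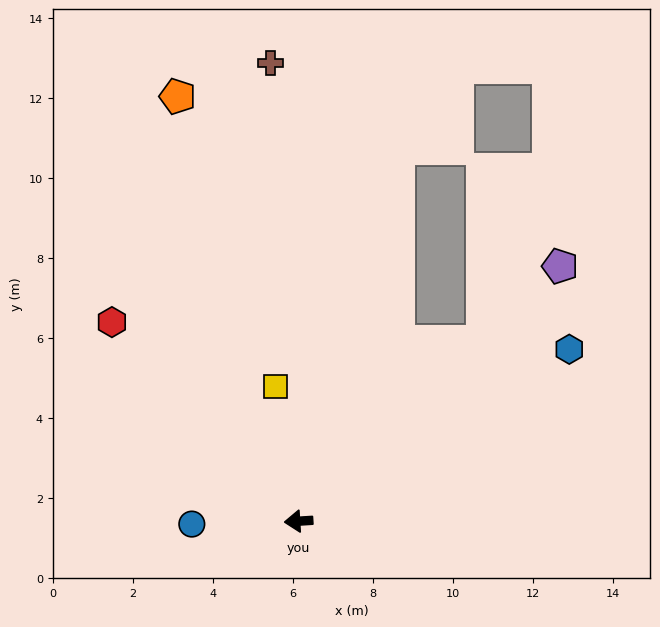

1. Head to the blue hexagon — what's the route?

turn right 151°, forward 8.0 m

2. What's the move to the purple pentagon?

turn right 139°, forward 9.1 m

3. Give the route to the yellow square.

turn right 84°, forward 3.4 m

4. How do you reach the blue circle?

turn right 2°, forward 2.7 m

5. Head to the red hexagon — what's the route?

turn right 50°, forward 6.8 m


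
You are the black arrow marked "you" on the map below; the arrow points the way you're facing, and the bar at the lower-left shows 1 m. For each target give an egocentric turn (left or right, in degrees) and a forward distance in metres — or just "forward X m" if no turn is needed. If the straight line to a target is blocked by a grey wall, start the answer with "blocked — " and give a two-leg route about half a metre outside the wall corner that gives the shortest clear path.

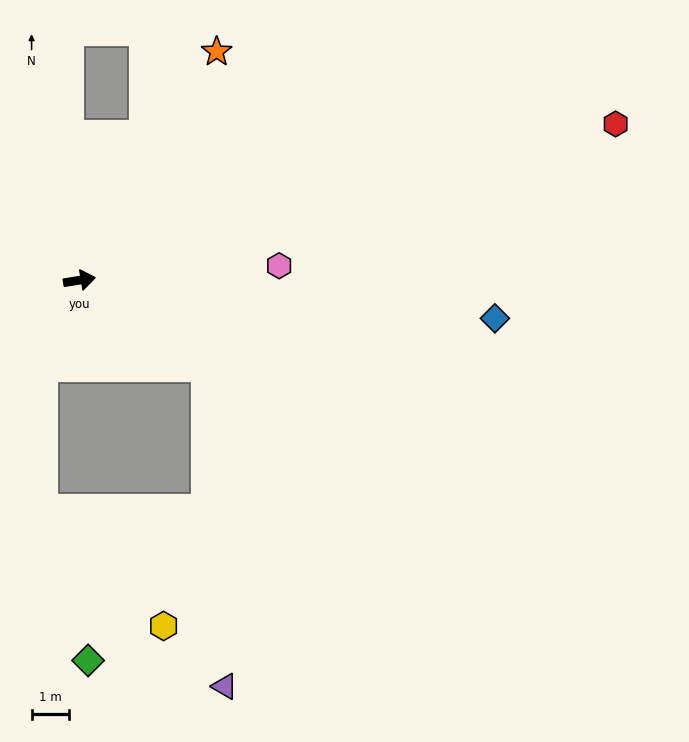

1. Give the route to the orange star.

turn left 50°, forward 7.2 m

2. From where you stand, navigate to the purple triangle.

blocked — turn right 43°, forward 4.1 m, then turn right 53°, forward 8.7 m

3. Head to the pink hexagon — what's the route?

turn right 5°, forward 5.4 m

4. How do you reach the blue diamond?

turn right 15°, forward 11.3 m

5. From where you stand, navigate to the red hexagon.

turn left 7°, forward 15.1 m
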